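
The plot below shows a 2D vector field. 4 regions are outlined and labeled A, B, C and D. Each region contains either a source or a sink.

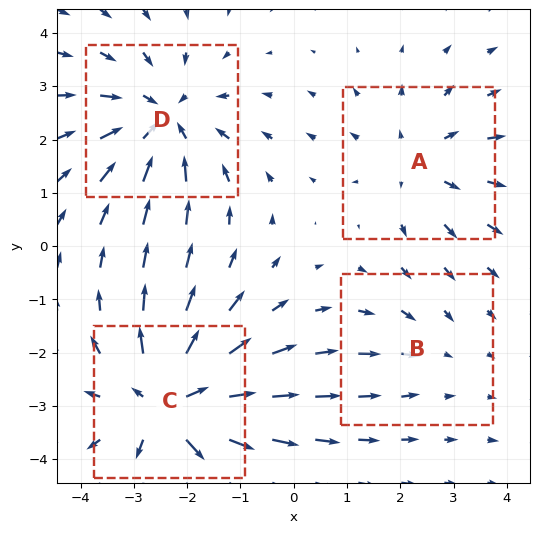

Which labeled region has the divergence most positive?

C

Divergence at each region's feature centre — A: about +3, B: about -2, C: about +6, D: about -5. Region C is most positive.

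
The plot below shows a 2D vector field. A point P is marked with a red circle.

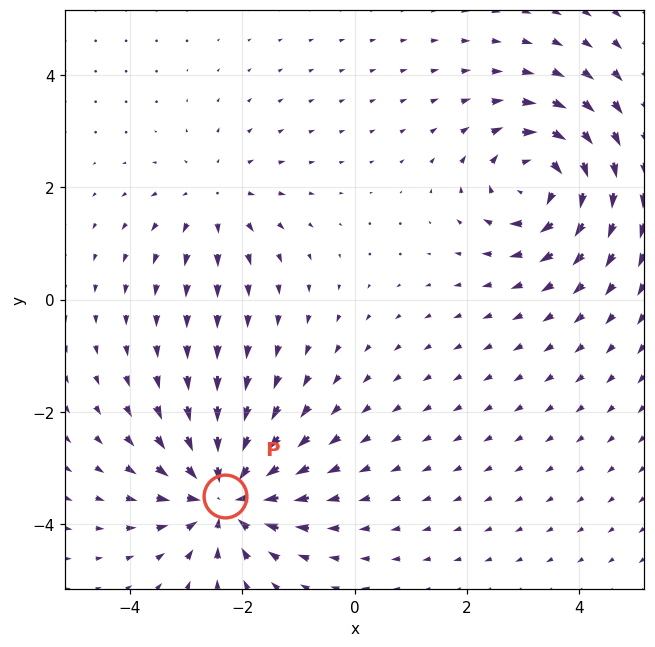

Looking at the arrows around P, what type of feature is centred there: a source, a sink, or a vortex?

At P (-2.3, -3.5) the arrows converge inward. Divergence about -6, curl ≈0 — negative divergence with near-zero curl is a sink.

sink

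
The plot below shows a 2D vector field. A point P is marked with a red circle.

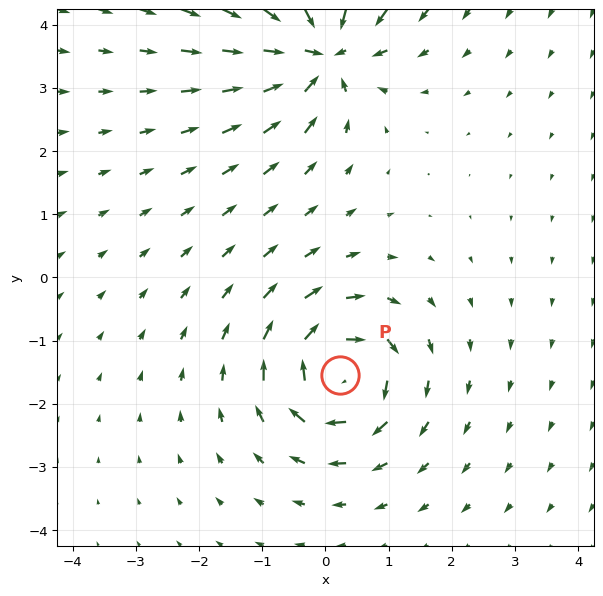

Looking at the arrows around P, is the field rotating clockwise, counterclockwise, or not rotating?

clockwise

Near P at (0.2, -1.5) the arrows circulate clockwise. The curl (z-component) there is about -6; negative curl means clockwise rotation.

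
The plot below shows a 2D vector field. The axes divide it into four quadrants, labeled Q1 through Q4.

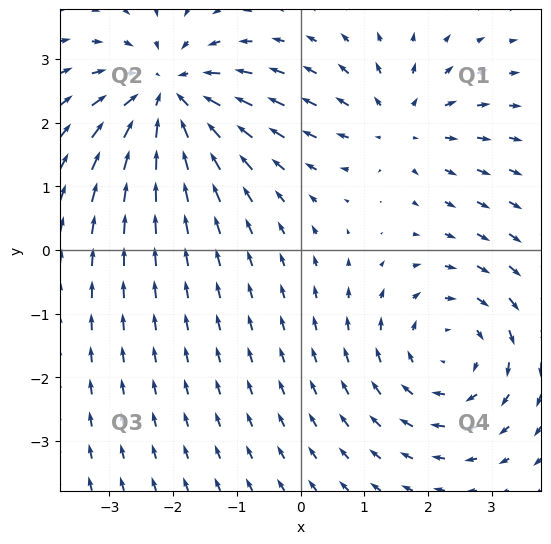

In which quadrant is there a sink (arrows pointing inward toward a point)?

Q2

The sink sits at approximately (-2.1, 2.4), which lies in quadrant Q2. The divergence there is about -5, negative as expected for a sink.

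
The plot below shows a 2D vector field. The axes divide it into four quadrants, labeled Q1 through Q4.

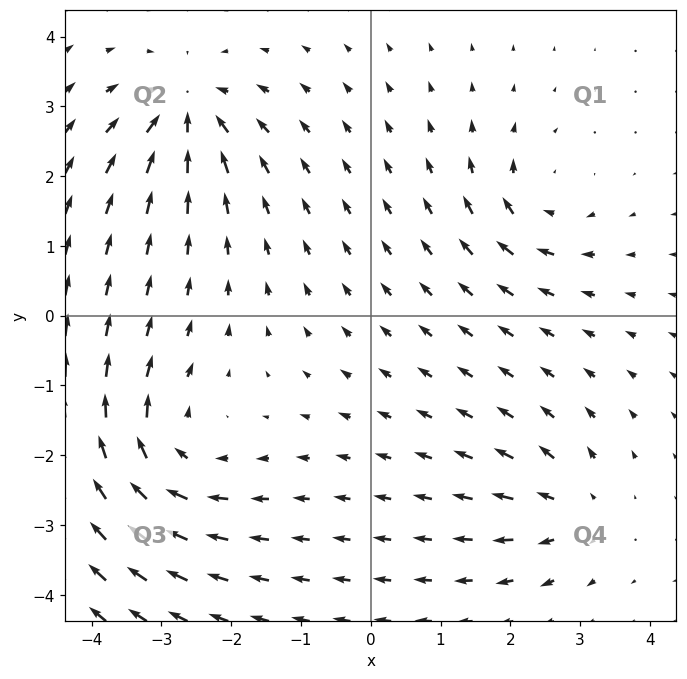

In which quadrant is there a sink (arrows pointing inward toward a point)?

The sink sits at approximately (-2.6, 2.9), which lies in quadrant Q2. The divergence there is about -6, negative as expected for a sink.

Q2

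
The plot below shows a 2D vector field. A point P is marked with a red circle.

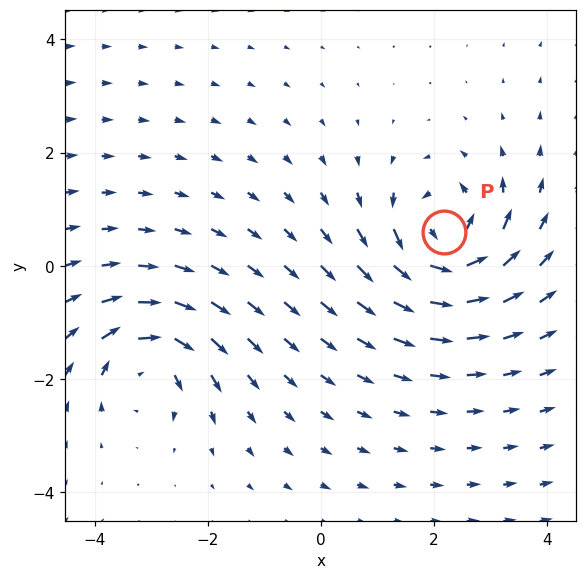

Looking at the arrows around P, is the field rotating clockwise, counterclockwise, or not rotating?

counterclockwise

Near P at (2.2, 0.6) the arrows circulate counterclockwise. The curl (z-component) there is about +7; positive curl means counterclockwise rotation.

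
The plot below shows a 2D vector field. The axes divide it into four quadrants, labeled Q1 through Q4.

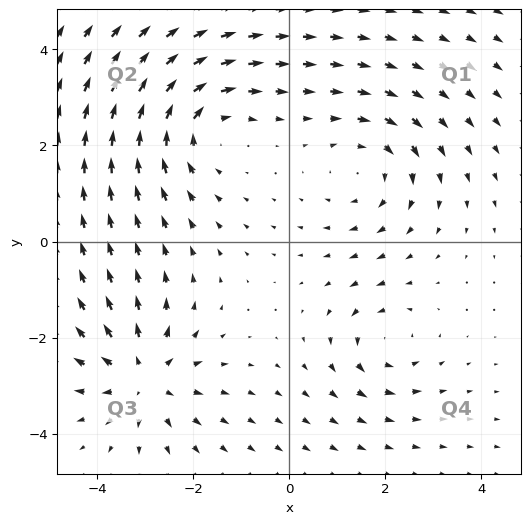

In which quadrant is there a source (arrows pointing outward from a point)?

Q3

The source sits at approximately (-3.0, -2.8), which lies in quadrant Q3. The divergence there is about +4, positive as expected for a source.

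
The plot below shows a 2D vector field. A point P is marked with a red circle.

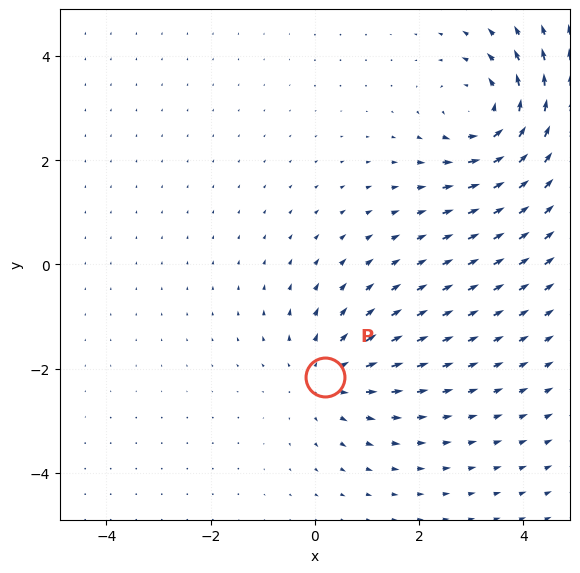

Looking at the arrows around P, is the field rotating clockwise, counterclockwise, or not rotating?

Near P at (0.2, -2.2) the arrows show no circulation. The curl there is ≈0.

not rotating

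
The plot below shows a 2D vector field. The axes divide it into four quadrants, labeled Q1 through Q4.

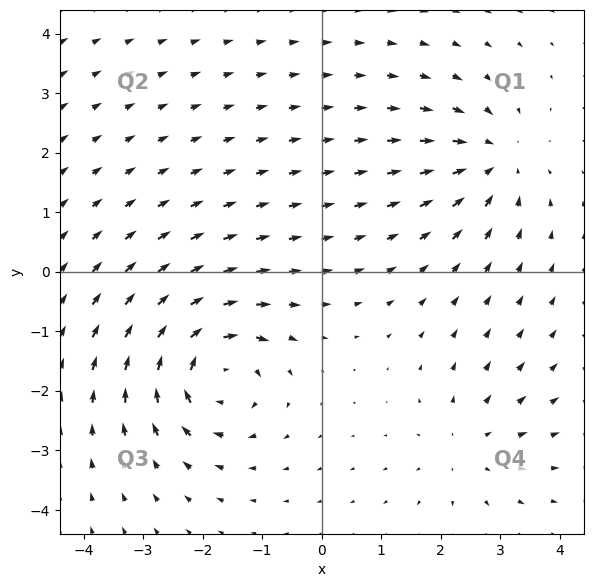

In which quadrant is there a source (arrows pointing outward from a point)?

Q4

The source sits at approximately (2.5, -2.9), which lies in quadrant Q4. The divergence there is about +3, positive as expected for a source.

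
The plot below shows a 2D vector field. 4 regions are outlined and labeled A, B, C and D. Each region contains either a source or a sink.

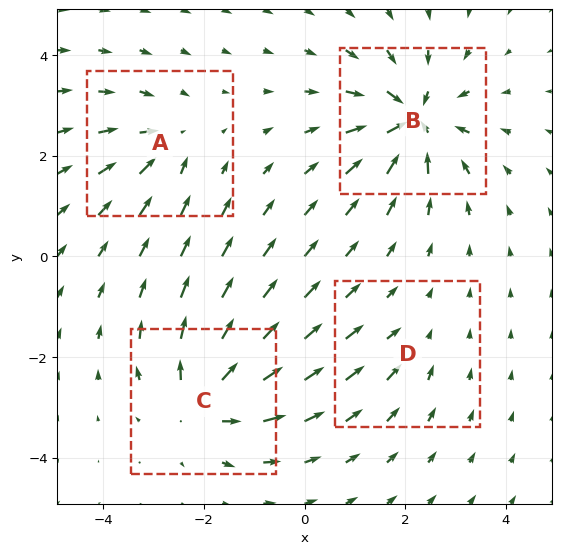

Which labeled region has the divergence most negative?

Divergence at each region's feature centre — A: about -4, B: about -8, C: about +6, D: about -2. Region B is most negative.

B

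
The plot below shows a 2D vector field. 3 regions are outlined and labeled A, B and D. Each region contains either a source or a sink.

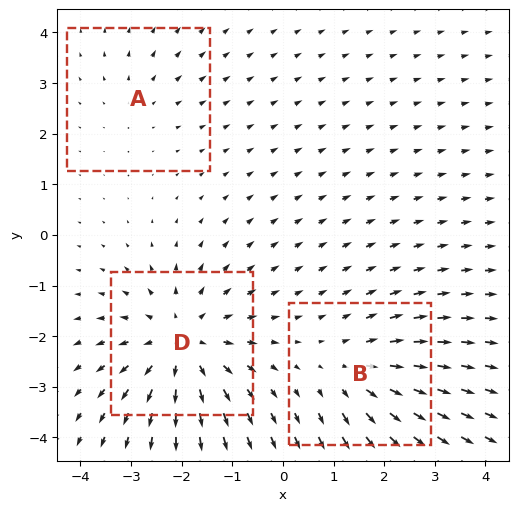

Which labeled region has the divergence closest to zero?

Divergence at each region's feature centre — A: about +2, B: about +3, D: about +5. Region A is closest to zero.

A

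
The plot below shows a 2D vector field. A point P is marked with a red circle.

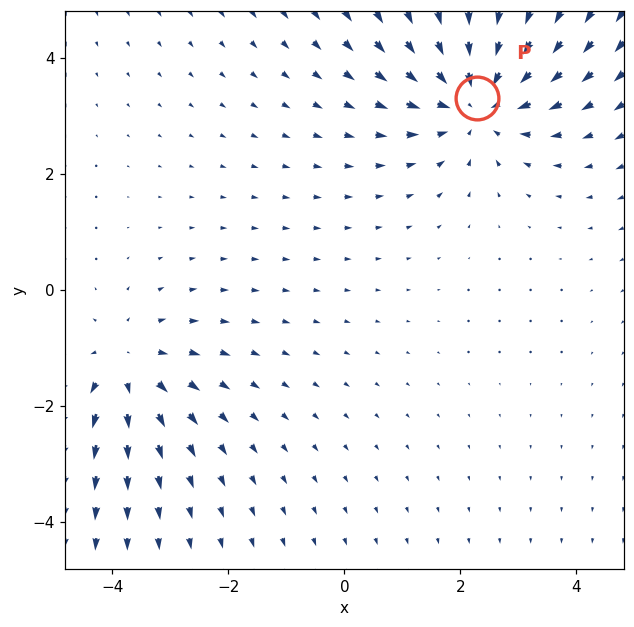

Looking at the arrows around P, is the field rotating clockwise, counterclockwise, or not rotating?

not rotating

Near P at (2.3, 3.3) the arrows show no circulation. The curl there is ≈0.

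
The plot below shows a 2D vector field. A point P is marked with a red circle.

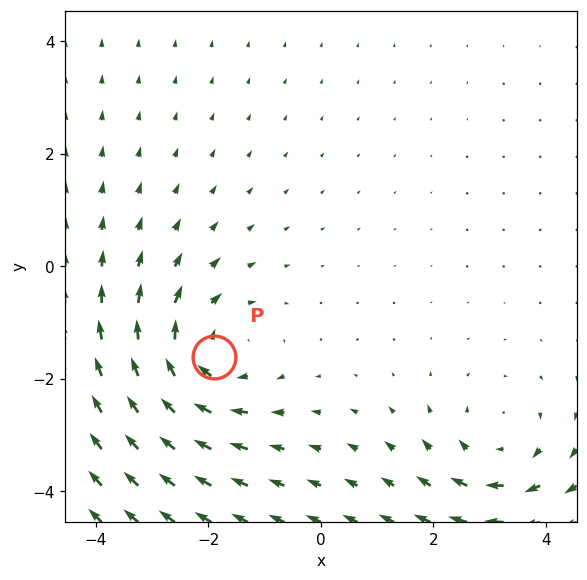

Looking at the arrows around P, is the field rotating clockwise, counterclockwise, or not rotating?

clockwise

Near P at (-1.9, -1.6) the arrows circulate clockwise. The curl (z-component) there is about -4; negative curl means clockwise rotation.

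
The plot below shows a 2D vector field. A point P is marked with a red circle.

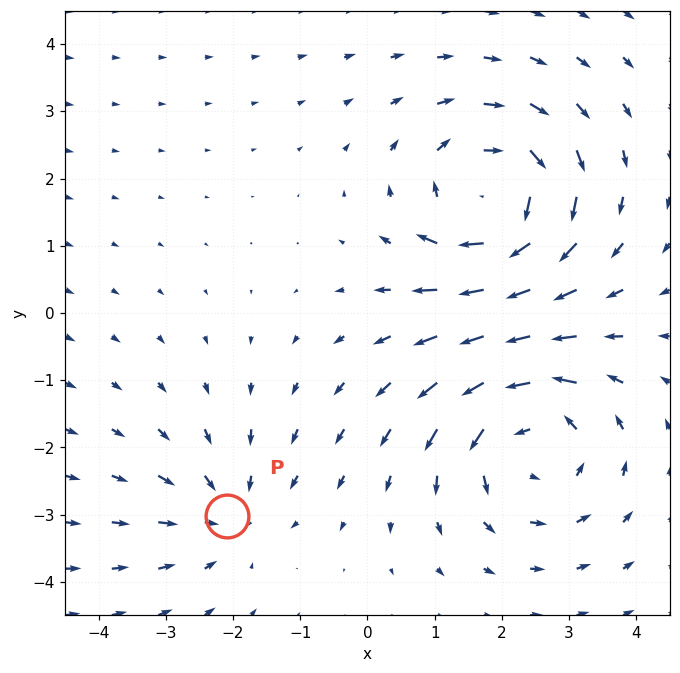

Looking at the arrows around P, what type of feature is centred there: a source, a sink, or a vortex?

sink

At P (-2.1, -3.0) the arrows converge inward. Divergence about -3, curl ≈0 — negative divergence with near-zero curl is a sink.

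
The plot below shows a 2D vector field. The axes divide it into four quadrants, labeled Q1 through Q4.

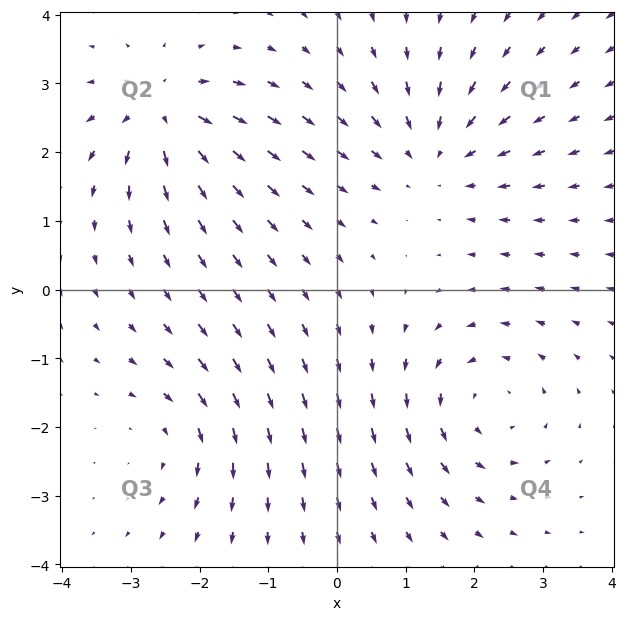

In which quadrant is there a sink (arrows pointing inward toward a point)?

Q1

The sink sits at approximately (1.4, 2.0), which lies in quadrant Q1. The divergence there is about -4, negative as expected for a sink.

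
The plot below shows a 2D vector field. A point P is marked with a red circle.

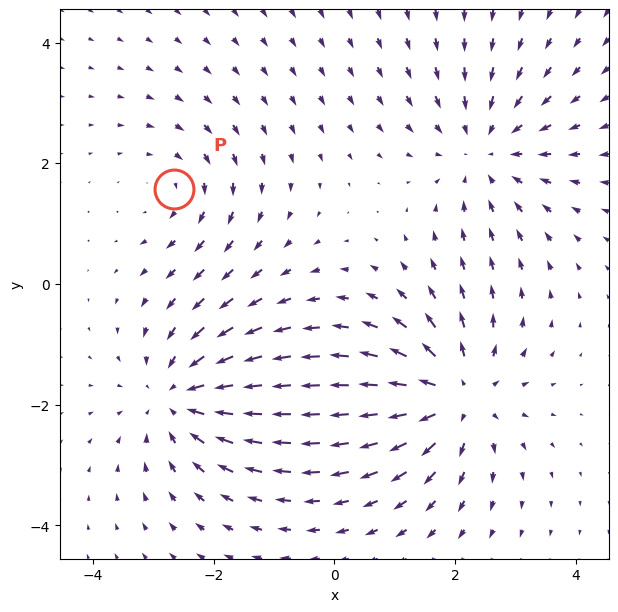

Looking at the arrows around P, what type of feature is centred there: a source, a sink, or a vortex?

vortex

At P (-2.6, 1.6) the arrows circulate clockwise. Divergence ≈0, curl about -2 — near-zero divergence with nonzero curl is a vortex.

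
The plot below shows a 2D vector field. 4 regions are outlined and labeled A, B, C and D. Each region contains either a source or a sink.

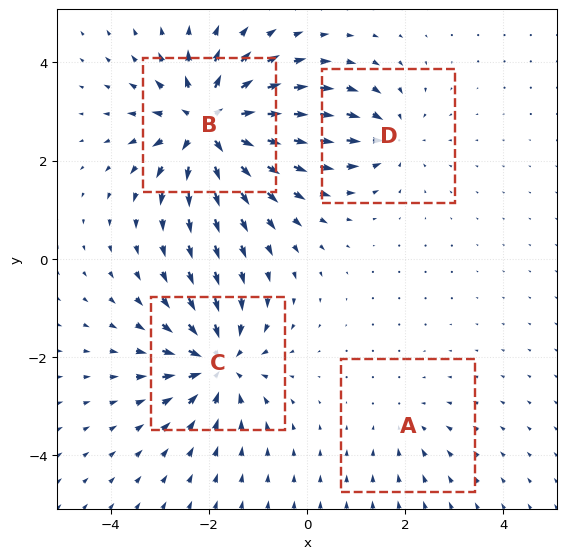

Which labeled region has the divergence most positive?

Divergence at each region's feature centre — A: about -2, B: about +9, C: about -6, D: about -4. Region B is most positive.

B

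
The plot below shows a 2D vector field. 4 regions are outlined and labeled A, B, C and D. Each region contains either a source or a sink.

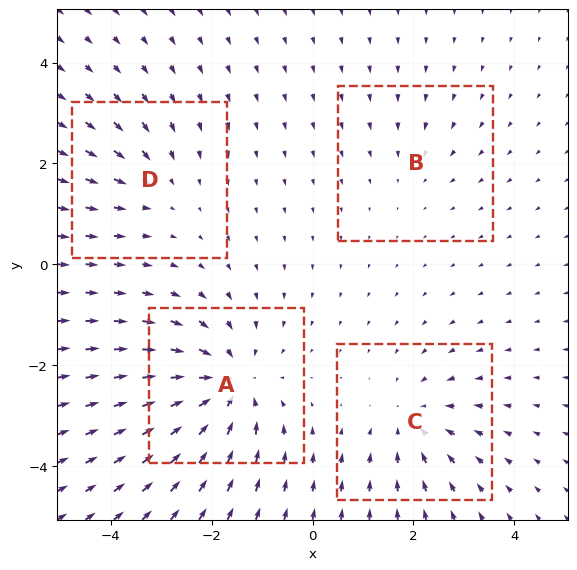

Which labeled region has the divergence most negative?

A

Divergence at each region's feature centre — A: about -7, B: about -2, C: about -4, D: about -3. Region A is most negative.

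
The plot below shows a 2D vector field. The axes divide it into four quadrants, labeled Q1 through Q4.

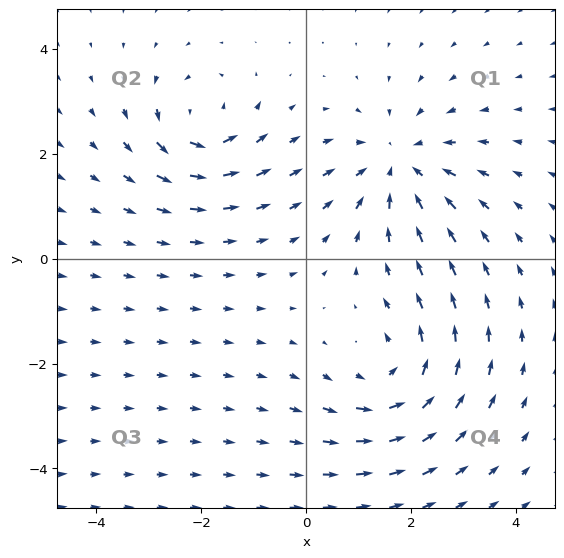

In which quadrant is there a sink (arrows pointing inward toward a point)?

The sink sits at approximately (1.8, 1.8), which lies in quadrant Q1. The divergence there is about -4, negative as expected for a sink.

Q1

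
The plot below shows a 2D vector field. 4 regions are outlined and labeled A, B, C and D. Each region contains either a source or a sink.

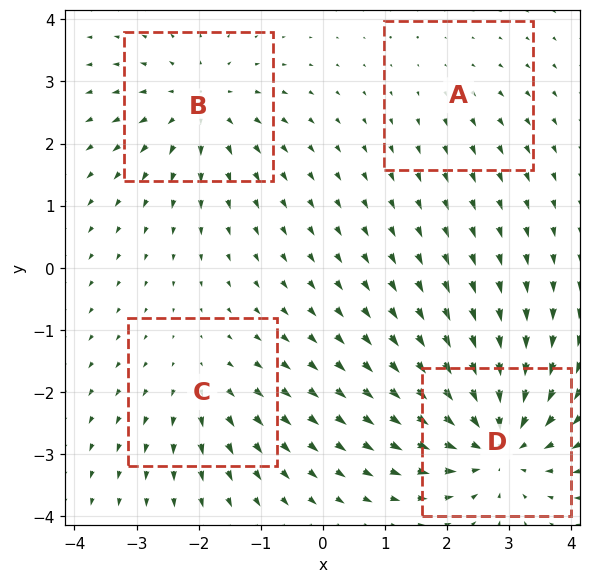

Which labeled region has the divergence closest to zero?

Divergence at each region's feature centre — A: about +2, B: about +5, C: about +3, D: about -8. Region A is closest to zero.

A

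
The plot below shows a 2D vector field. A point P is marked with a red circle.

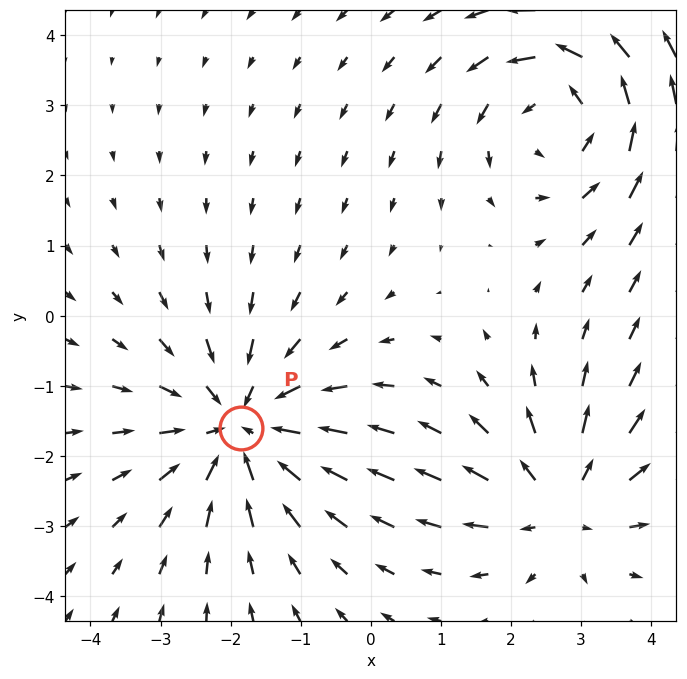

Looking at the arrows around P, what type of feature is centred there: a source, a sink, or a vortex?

At P (-1.9, -1.6) the arrows converge inward. Divergence about -4, curl ≈0 — negative divergence with near-zero curl is a sink.

sink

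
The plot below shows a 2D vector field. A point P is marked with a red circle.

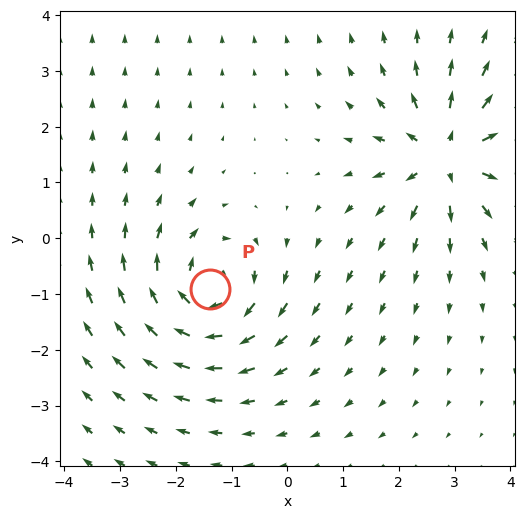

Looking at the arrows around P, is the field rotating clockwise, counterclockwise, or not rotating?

Near P at (-1.4, -0.9) the arrows circulate clockwise. The curl (z-component) there is about -5; negative curl means clockwise rotation.

clockwise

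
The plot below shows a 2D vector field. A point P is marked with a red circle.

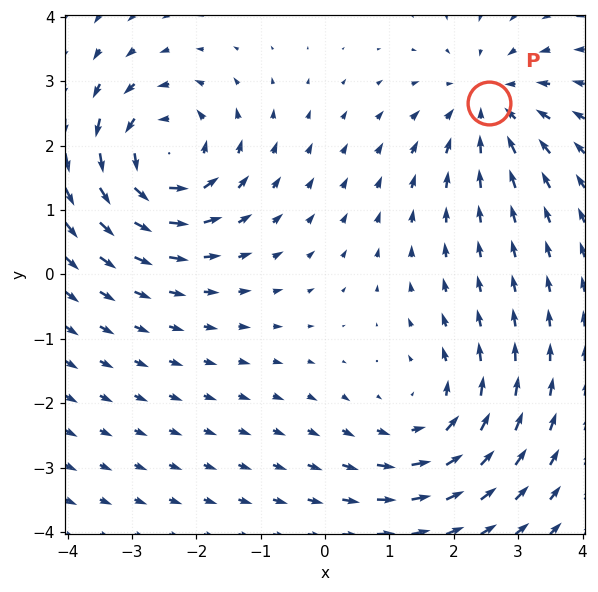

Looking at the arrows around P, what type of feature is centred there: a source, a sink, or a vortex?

At P (2.5, 2.7) the arrows converge inward. Divergence about -3, curl ≈0 — negative divergence with near-zero curl is a sink.

sink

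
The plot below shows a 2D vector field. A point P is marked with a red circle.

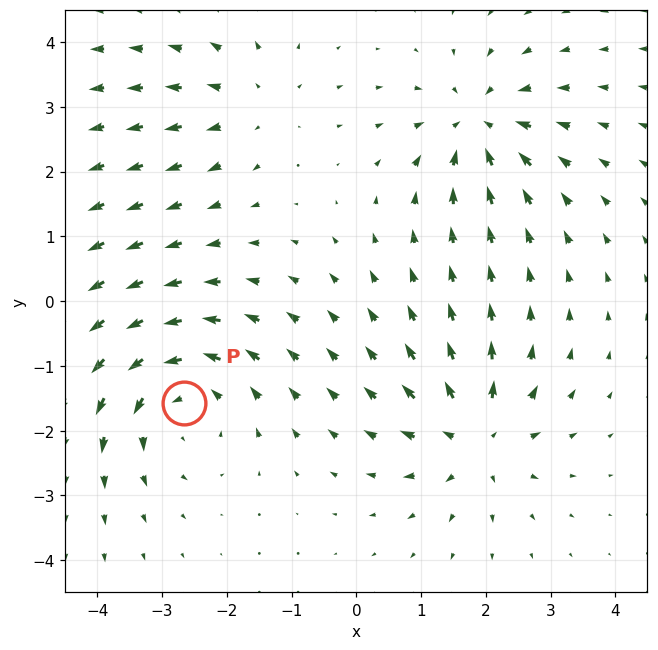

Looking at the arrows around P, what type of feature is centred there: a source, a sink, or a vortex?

At P (-2.7, -1.6) the arrows circulate counterclockwise. Divergence ≈0, curl about +4 — near-zero divergence with nonzero curl is a vortex.

vortex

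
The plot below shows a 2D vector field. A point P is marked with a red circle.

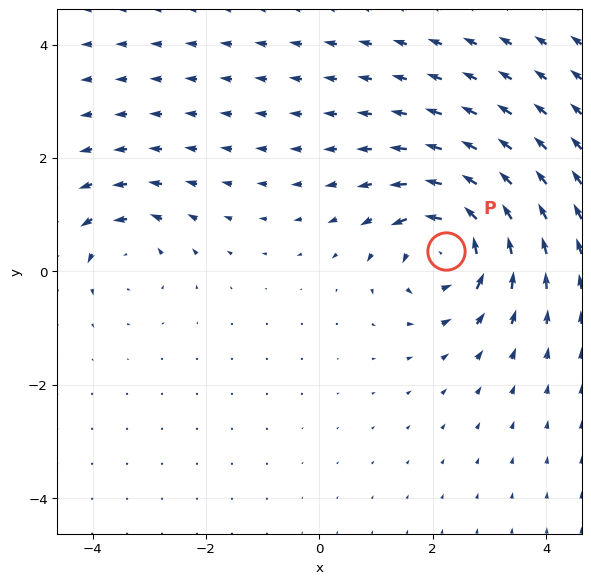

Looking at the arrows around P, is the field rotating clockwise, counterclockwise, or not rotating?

counterclockwise

Near P at (2.2, 0.4) the arrows circulate counterclockwise. The curl (z-component) there is about +6; positive curl means counterclockwise rotation.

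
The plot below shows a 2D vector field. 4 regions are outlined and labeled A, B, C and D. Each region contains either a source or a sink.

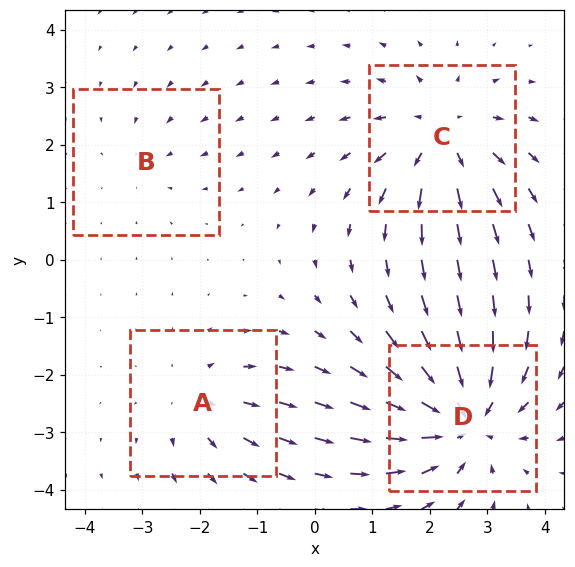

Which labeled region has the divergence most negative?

D

Divergence at each region's feature centre — A: about +3, B: about -2, C: about +5, D: about -6. Region D is most negative.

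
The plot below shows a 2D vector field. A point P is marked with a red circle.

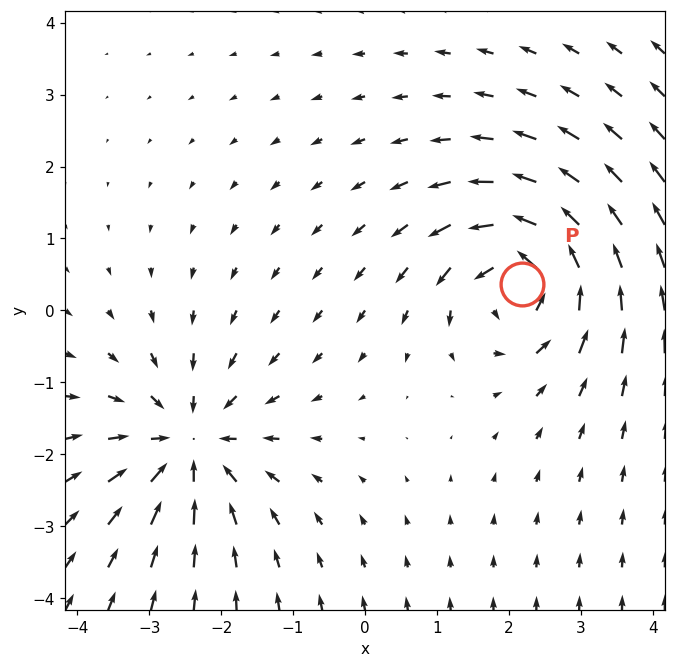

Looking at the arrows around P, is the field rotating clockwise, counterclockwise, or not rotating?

Near P at (2.2, 0.4) the arrows circulate counterclockwise. The curl (z-component) there is about +6; positive curl means counterclockwise rotation.

counterclockwise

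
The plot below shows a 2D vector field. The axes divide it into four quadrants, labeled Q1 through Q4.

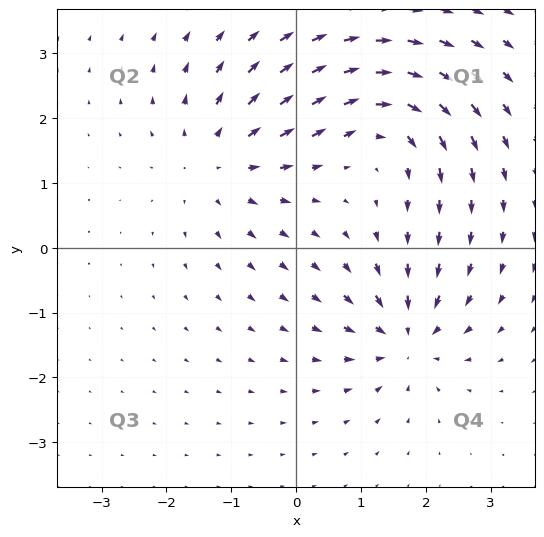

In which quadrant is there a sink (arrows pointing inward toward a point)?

The sink sits at approximately (1.7, -1.4), which lies in quadrant Q4. The divergence there is about -4, negative as expected for a sink.

Q4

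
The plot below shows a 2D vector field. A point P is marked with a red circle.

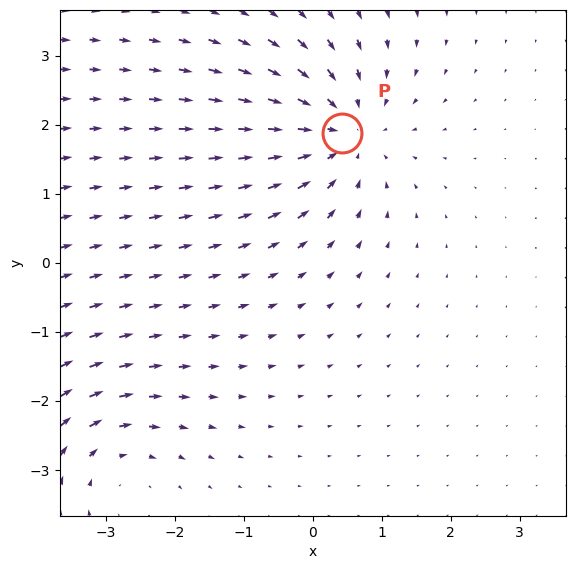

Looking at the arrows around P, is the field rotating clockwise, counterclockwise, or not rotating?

Near P at (0.4, 1.9) the arrows show no circulation. The curl there is ≈0.

not rotating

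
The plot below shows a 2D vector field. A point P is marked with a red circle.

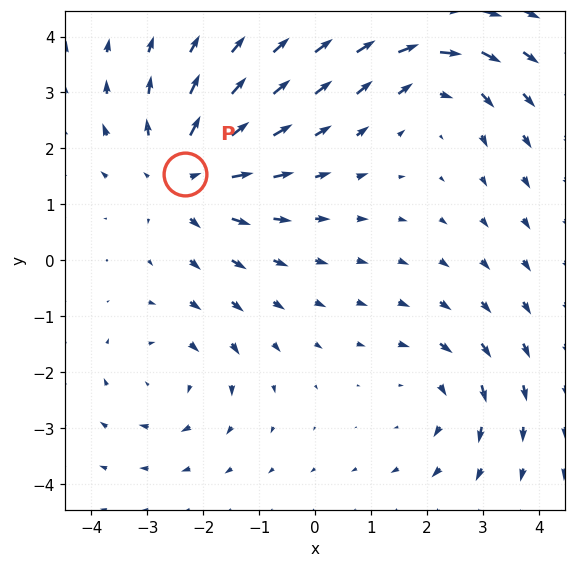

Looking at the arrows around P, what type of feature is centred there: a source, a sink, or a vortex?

source

At P (-2.3, 1.5) the arrows spread outward. Divergence about +4, curl ≈0 — positive divergence with near-zero curl is a source.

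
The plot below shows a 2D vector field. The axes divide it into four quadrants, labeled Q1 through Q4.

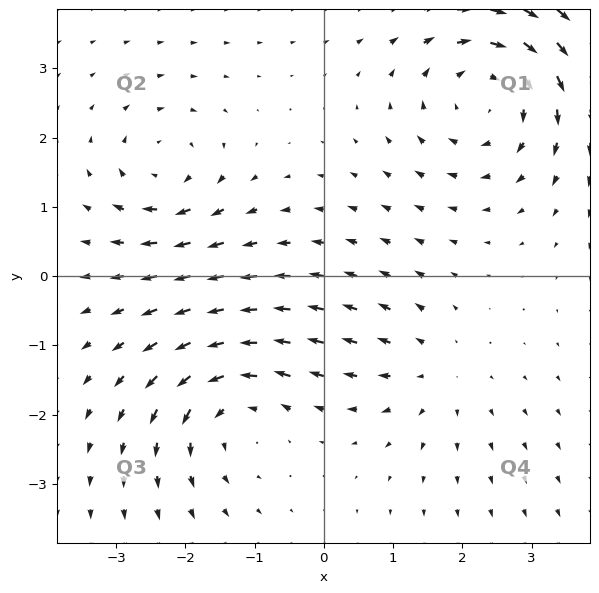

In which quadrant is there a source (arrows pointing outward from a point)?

Q4

The source sits at approximately (1.6, -1.4), which lies in quadrant Q4. The divergence there is about +3, positive as expected for a source.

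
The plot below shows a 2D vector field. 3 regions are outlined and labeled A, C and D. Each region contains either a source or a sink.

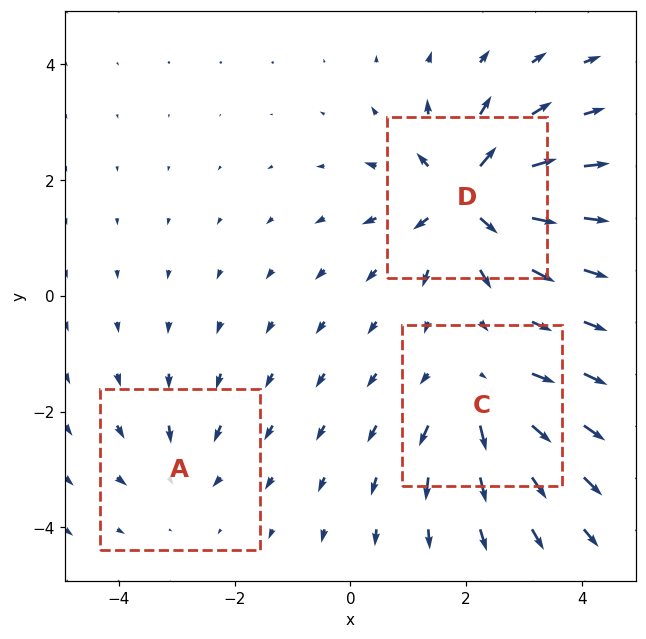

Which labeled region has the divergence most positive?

D

Divergence at each region's feature centre — A: about -2, C: about +4, D: about +7. Region D is most positive.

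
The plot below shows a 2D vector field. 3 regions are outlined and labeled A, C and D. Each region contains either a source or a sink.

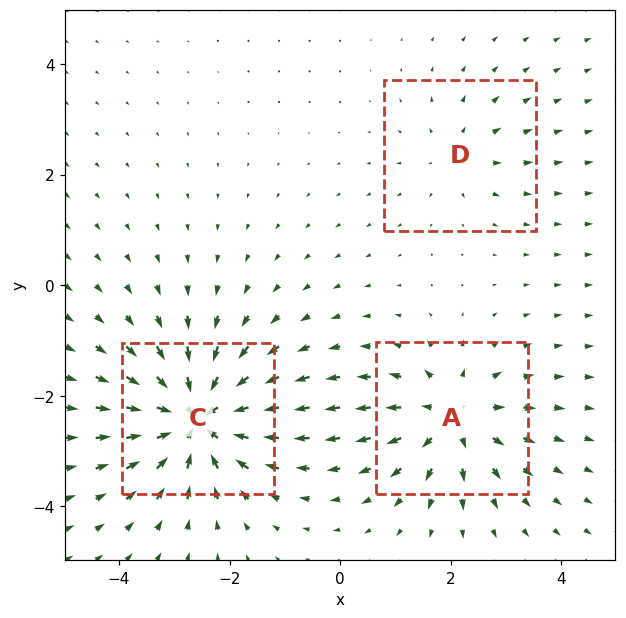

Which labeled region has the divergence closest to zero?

D

Divergence at each region's feature centre — A: about +4, C: about -6, D: about +2. Region D is closest to zero.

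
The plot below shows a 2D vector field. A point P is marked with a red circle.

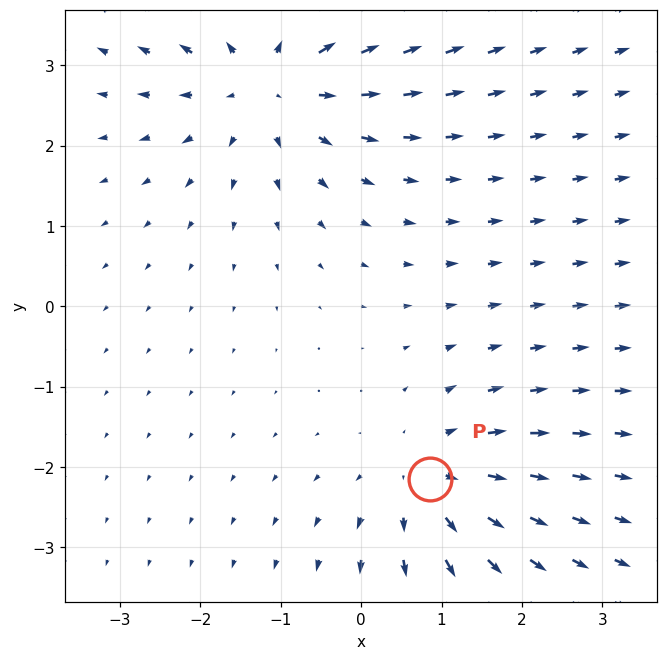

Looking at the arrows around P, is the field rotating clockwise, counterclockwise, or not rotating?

not rotating

Near P at (0.9, -2.2) the arrows show no circulation. The curl there is ≈0.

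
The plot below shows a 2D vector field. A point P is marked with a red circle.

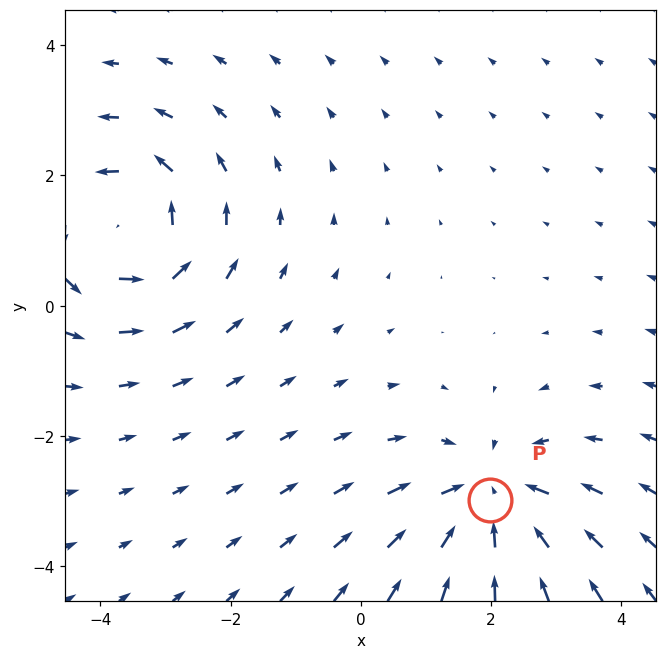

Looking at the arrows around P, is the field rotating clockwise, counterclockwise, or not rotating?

Near P at (2.0, -3.0) the arrows show no circulation. The curl there is ≈0.

not rotating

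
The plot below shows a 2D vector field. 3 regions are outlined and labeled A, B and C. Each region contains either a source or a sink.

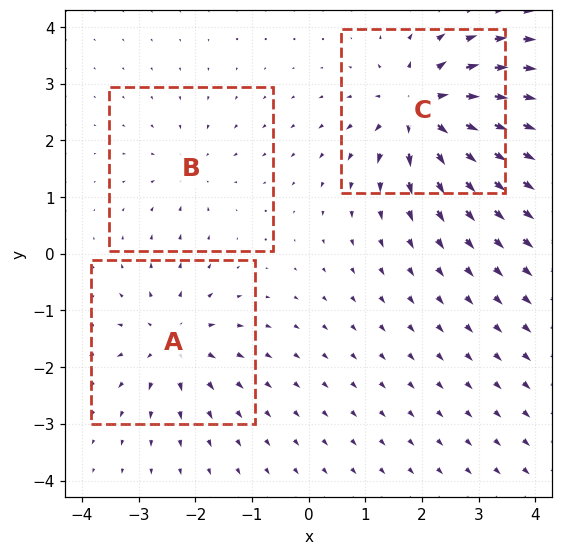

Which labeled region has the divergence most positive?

Divergence at each region's feature centre — A: about +4, B: about -2, C: about +6. Region C is most positive.

C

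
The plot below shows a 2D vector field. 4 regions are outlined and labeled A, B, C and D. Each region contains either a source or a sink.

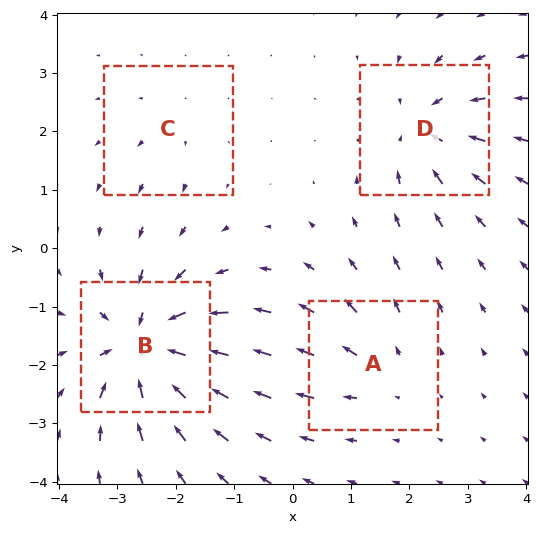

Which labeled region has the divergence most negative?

Divergence at each region's feature centre — A: about +3, B: about -8, C: about +2, D: about -5. Region B is most negative.

B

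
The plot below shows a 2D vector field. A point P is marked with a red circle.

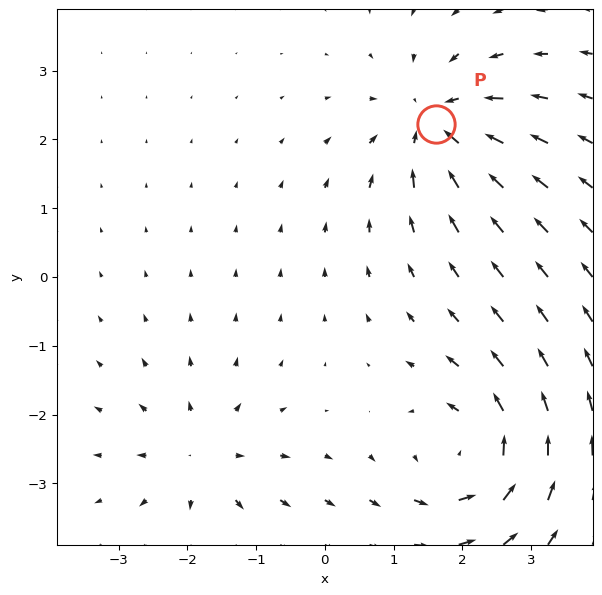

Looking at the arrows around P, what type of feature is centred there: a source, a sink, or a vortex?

At P (1.6, 2.2) the arrows converge inward. Divergence about -5, curl ≈0 — negative divergence with near-zero curl is a sink.

sink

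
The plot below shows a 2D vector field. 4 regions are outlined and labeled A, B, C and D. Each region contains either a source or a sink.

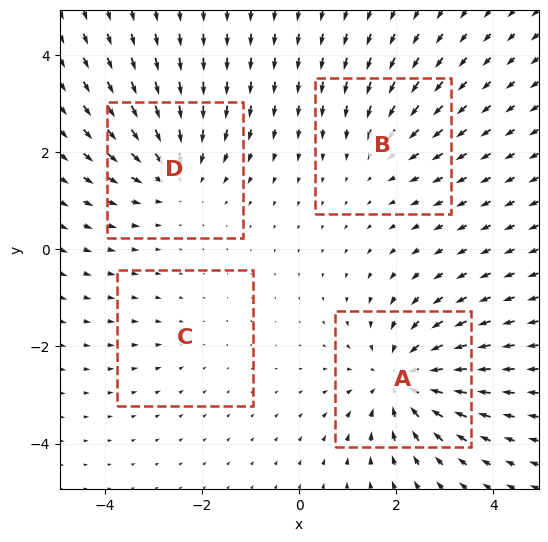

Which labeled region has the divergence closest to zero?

Divergence at each region's feature centre — A: about -6, B: about -3, C: about -2, D: about -5. Region C is closest to zero.

C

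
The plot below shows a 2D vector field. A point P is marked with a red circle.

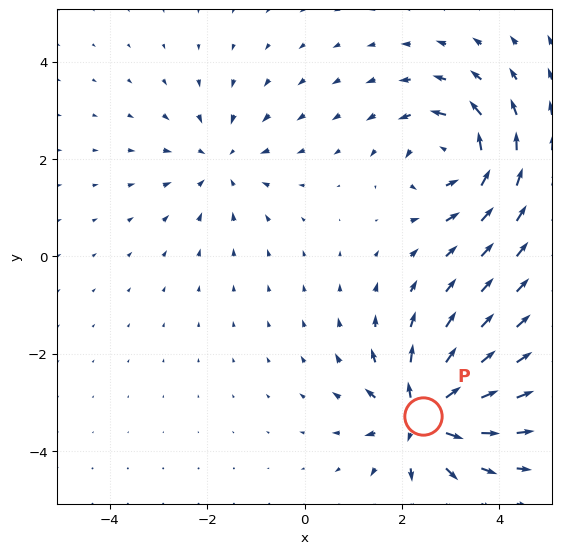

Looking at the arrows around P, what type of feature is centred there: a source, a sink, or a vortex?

At P (2.4, -3.3) the arrows spread outward. Divergence about +7, curl ≈0 — positive divergence with near-zero curl is a source.

source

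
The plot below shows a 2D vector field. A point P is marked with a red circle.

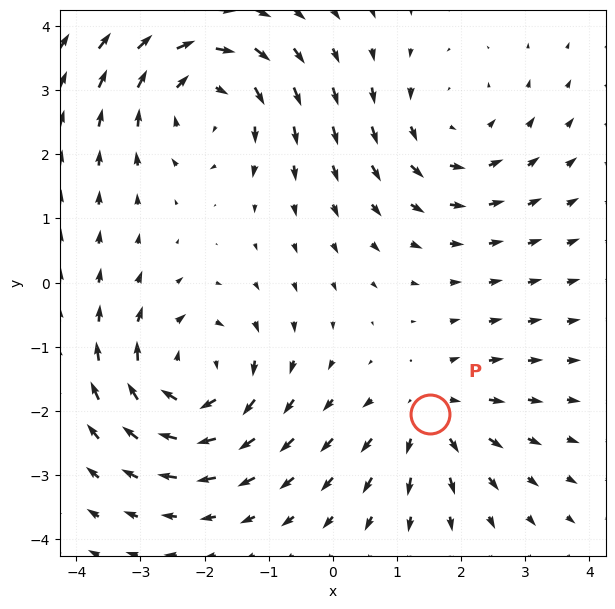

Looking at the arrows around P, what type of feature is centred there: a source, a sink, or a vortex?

source

At P (1.5, -2.1) the arrows spread outward. Divergence about +3, curl ≈0 — positive divergence with near-zero curl is a source.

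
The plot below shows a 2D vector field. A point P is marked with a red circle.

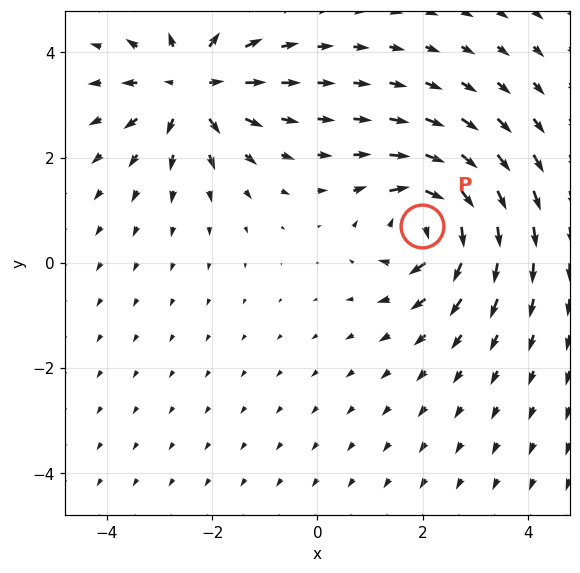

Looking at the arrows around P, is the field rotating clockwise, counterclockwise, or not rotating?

clockwise

Near P at (2.0, 0.7) the arrows circulate clockwise. The curl (z-component) there is about -7; negative curl means clockwise rotation.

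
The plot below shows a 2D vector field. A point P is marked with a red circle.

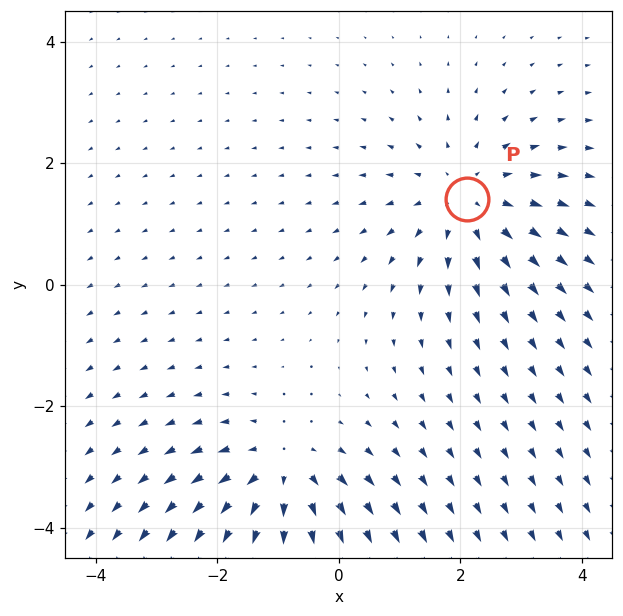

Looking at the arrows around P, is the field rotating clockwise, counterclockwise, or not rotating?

not rotating

Near P at (2.1, 1.4) the arrows show no circulation. The curl there is ≈0.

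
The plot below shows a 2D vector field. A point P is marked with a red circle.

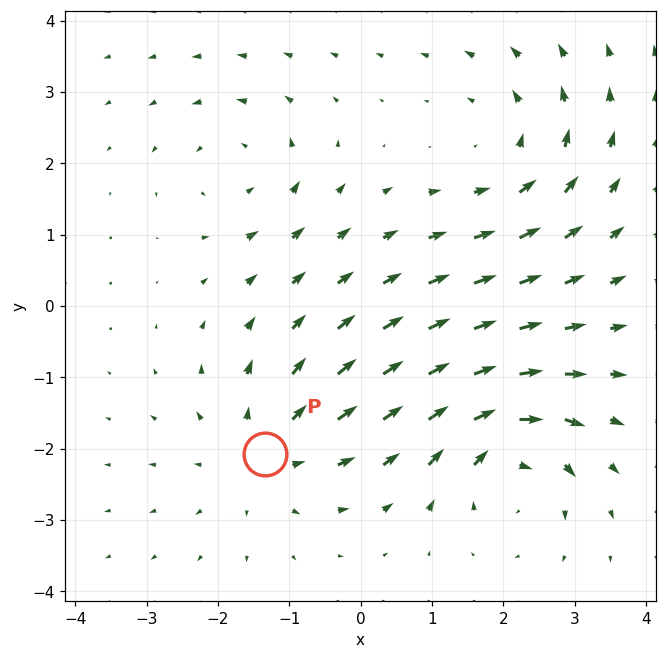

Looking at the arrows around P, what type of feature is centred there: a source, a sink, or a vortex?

source

At P (-1.3, -2.1) the arrows spread outward. Divergence about +4, curl ≈0 — positive divergence with near-zero curl is a source.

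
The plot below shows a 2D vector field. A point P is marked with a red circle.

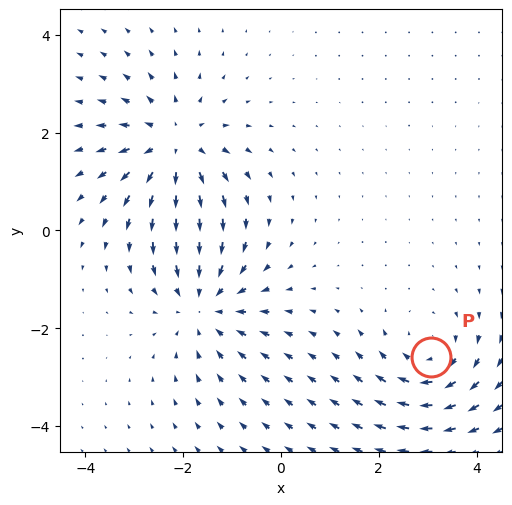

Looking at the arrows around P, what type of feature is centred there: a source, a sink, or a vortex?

vortex

At P (3.1, -2.6) the arrows circulate clockwise. Divergence ≈0, curl about -3 — near-zero divergence with nonzero curl is a vortex.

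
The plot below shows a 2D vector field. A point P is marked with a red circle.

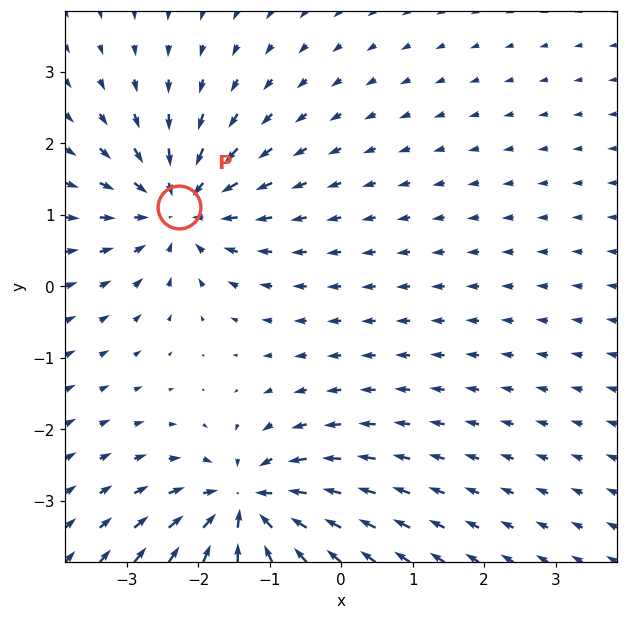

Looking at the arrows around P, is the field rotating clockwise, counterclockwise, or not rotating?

Near P at (-2.3, 1.1) the arrows show no circulation. The curl there is ≈0.

not rotating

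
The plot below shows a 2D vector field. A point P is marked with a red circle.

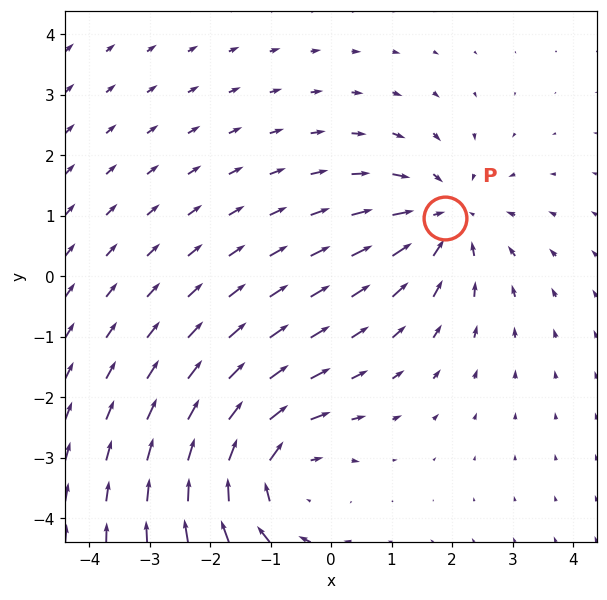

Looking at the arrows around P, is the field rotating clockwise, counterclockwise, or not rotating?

Near P at (1.9, 1.0) the arrows show no circulation. The curl there is ≈0.

not rotating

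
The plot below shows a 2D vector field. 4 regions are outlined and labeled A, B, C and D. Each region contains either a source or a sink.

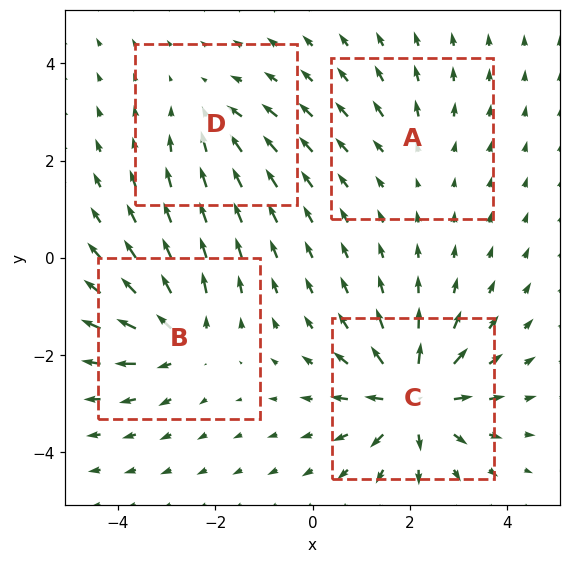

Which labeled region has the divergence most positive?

Divergence at each region's feature centre — A: about +2, B: about +6, C: about +9, D: about -4. Region C is most positive.

C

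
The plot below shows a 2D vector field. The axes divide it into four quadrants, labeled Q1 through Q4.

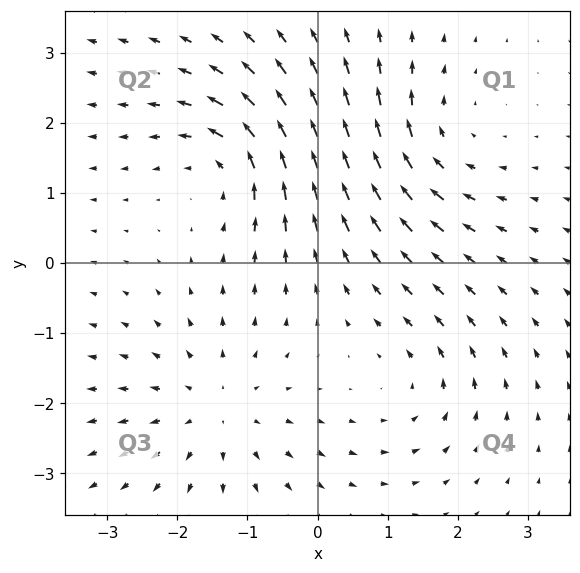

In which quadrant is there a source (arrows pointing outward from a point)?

The source sits at approximately (-1.5, -2.1), which lies in quadrant Q3. The divergence there is about +4, positive as expected for a source.

Q3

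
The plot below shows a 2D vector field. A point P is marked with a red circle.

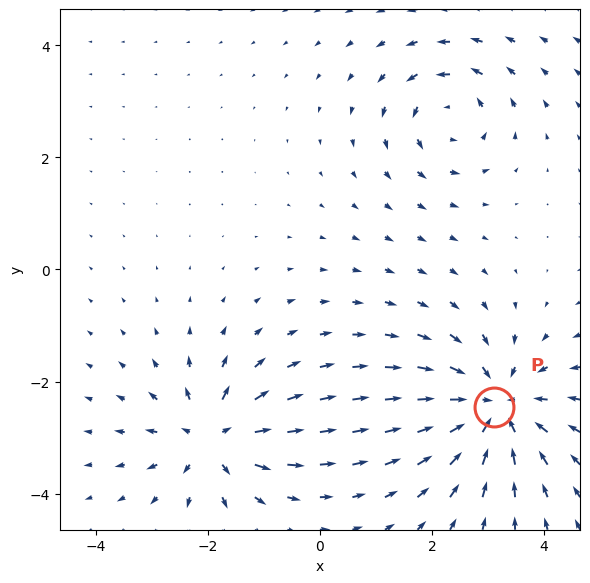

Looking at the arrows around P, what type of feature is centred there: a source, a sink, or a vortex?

At P (3.1, -2.5) the arrows converge inward. Divergence about -5, curl ≈0 — negative divergence with near-zero curl is a sink.

sink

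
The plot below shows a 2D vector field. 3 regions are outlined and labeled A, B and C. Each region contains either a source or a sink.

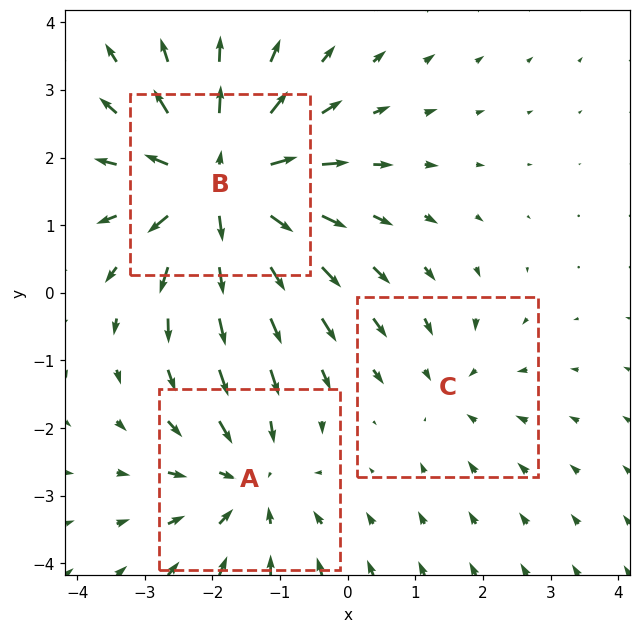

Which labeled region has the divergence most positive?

B

Divergence at each region's feature centre — A: about -3, B: about +5, C: about -2. Region B is most positive.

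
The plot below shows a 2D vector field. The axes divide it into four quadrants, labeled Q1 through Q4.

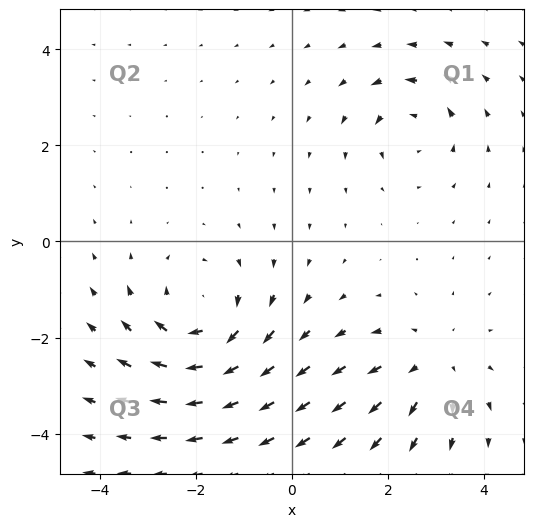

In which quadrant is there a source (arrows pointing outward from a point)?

The source sits at approximately (2.9, -2.6), which lies in quadrant Q4. The divergence there is about +3, positive as expected for a source.

Q4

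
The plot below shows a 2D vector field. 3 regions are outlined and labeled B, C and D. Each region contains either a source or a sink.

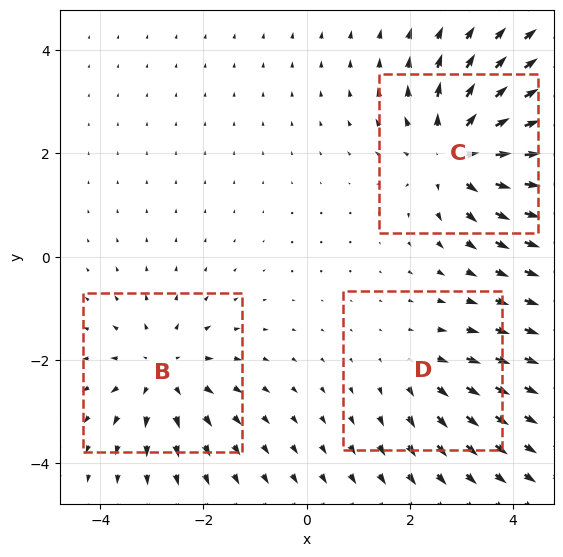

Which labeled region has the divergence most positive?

Divergence at each region's feature centre — B: about +3, C: about +5, D: about +2. Region C is most positive.

C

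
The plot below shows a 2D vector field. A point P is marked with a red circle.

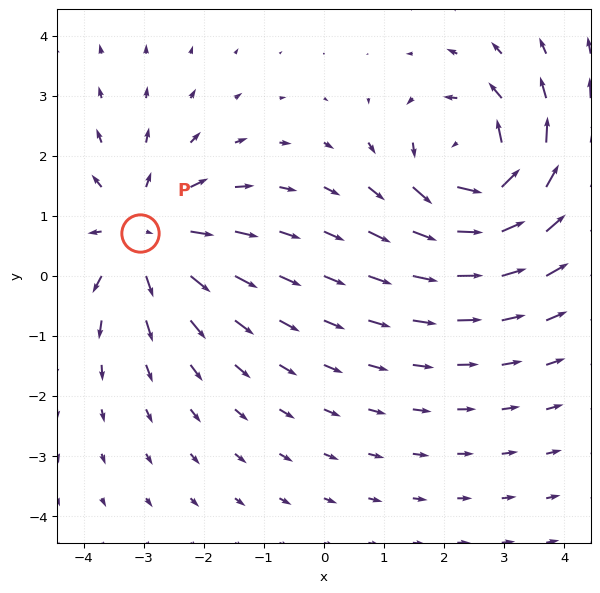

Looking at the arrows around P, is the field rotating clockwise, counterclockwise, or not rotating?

Near P at (-3.1, 0.7) the arrows show no circulation. The curl there is ≈0.

not rotating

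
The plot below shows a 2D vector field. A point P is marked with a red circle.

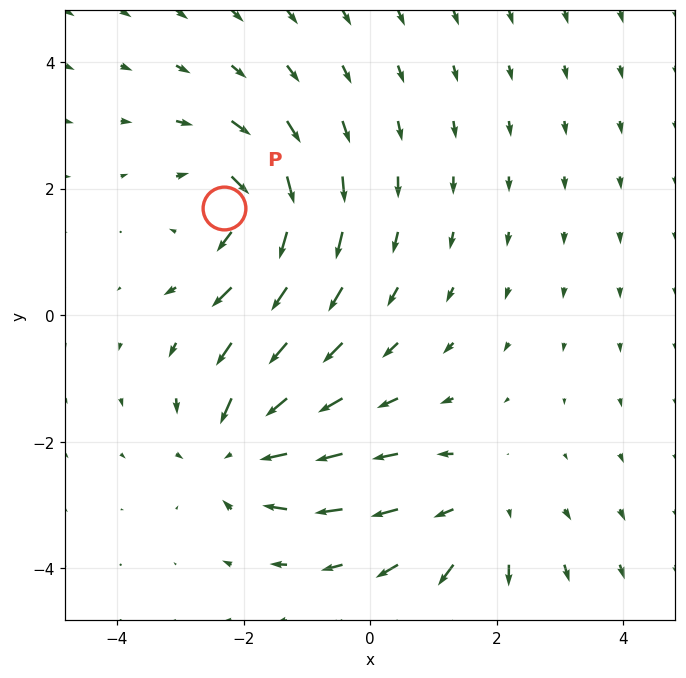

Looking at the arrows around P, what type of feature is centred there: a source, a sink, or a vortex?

vortex

At P (-2.3, 1.7) the arrows circulate clockwise. Divergence ≈0, curl about -5 — near-zero divergence with nonzero curl is a vortex.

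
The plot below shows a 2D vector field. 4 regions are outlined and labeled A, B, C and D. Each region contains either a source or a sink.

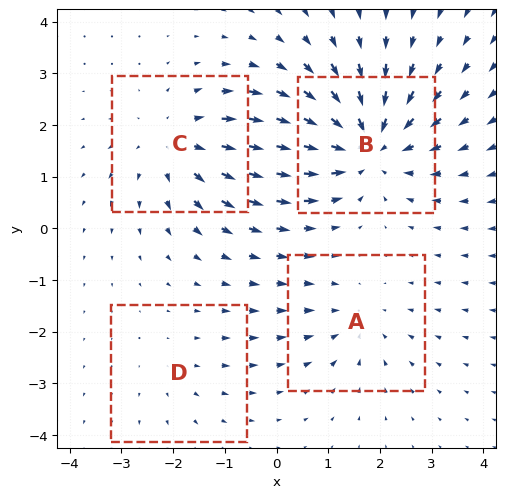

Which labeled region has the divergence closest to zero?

D

Divergence at each region's feature centre — A: about -3, B: about -6, C: about +4, D: about +2. Region D is closest to zero.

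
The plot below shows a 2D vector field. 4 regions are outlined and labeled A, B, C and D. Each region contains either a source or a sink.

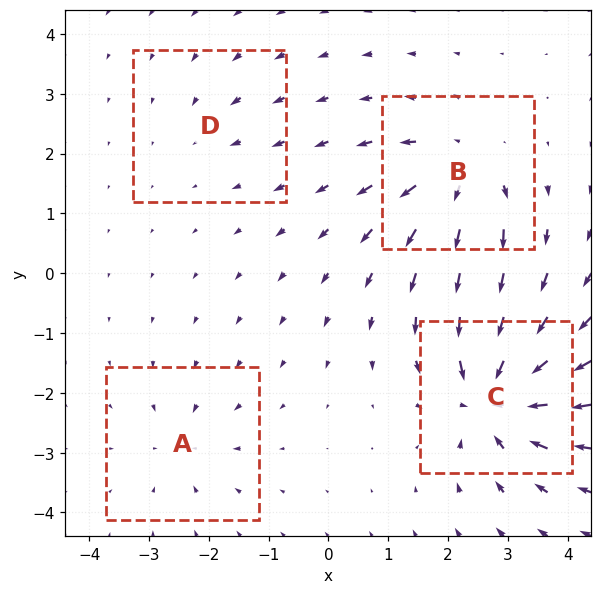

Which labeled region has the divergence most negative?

C

Divergence at each region's feature centre — A: about -4, B: about +6, C: about -9, D: about -2. Region C is most negative.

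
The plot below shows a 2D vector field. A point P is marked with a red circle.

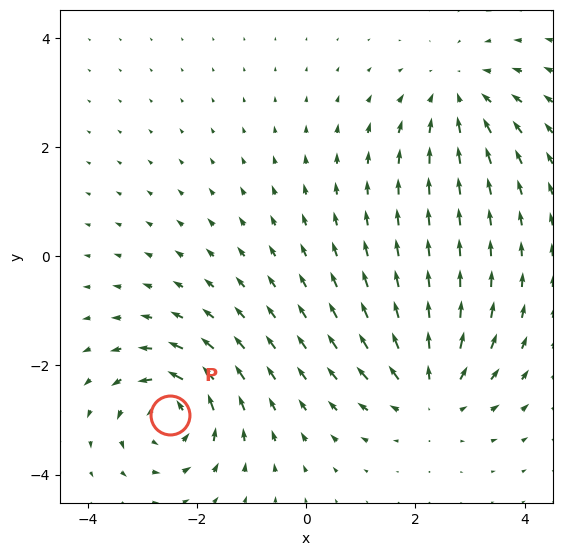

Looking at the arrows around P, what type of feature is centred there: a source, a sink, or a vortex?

vortex

At P (-2.5, -2.9) the arrows circulate counterclockwise. Divergence ≈0, curl about +6 — near-zero divergence with nonzero curl is a vortex.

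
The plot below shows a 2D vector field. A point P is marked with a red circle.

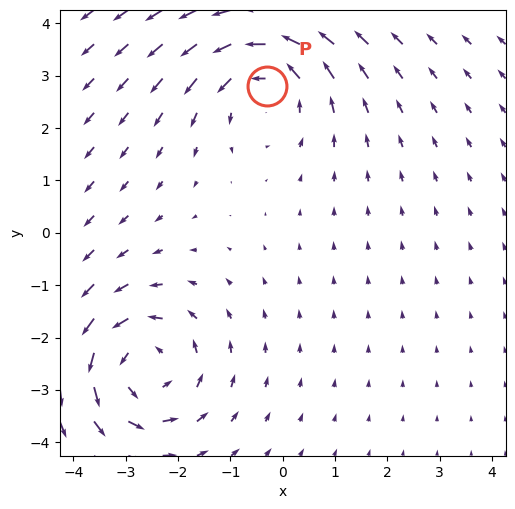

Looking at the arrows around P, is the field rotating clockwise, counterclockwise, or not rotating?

Near P at (-0.3, 2.8) the arrows circulate counterclockwise. The curl (z-component) there is about +4; positive curl means counterclockwise rotation.

counterclockwise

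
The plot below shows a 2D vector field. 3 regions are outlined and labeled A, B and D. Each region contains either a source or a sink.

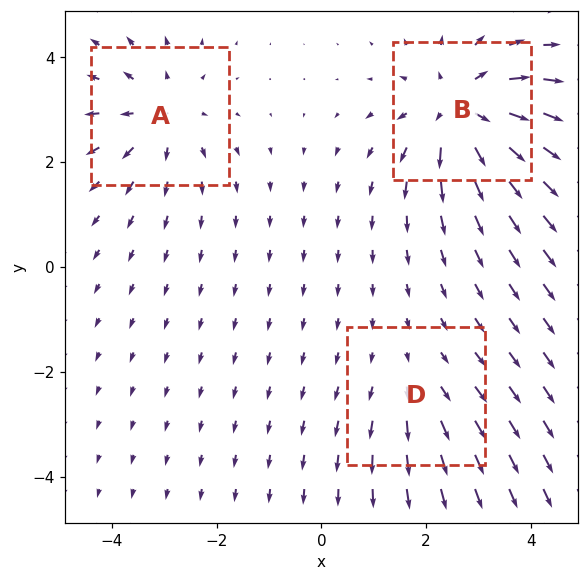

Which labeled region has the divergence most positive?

B

Divergence at each region's feature centre — A: about +3, B: about +5, D: about +2. Region B is most positive.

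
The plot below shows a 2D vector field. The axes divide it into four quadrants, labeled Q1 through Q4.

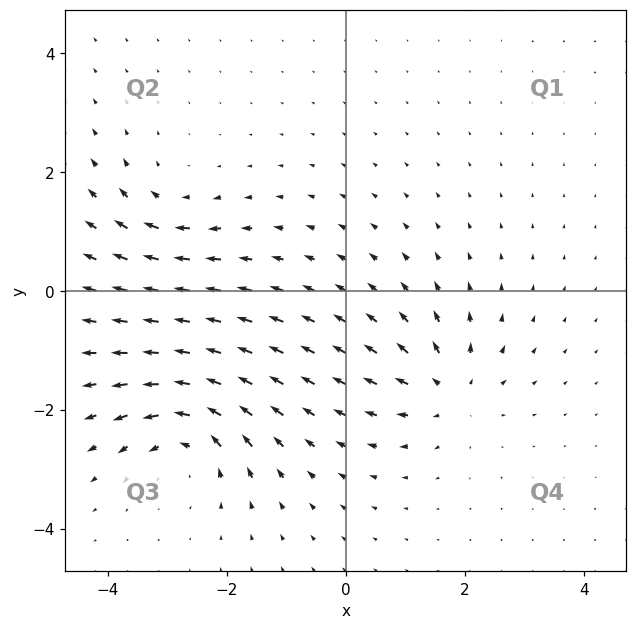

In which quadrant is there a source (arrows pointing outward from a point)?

Q4

The source sits at approximately (1.7, -1.7), which lies in quadrant Q4. The divergence there is about +4, positive as expected for a source.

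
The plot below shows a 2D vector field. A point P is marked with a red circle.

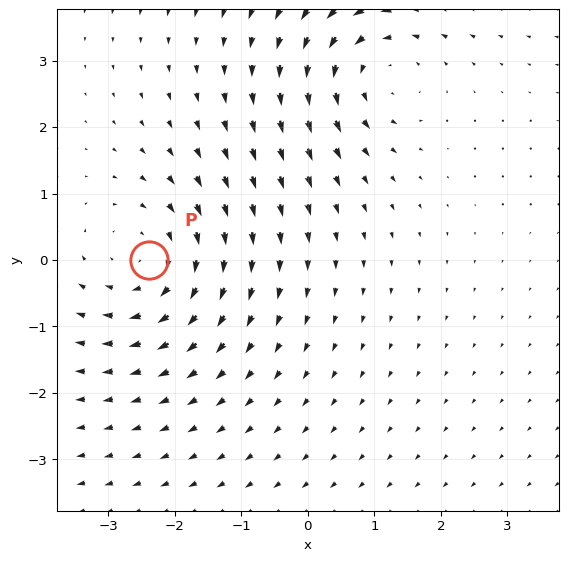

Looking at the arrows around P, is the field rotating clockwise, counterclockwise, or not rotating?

clockwise

Near P at (-2.4, -0.0) the arrows circulate clockwise. The curl (z-component) there is about -3; negative curl means clockwise rotation.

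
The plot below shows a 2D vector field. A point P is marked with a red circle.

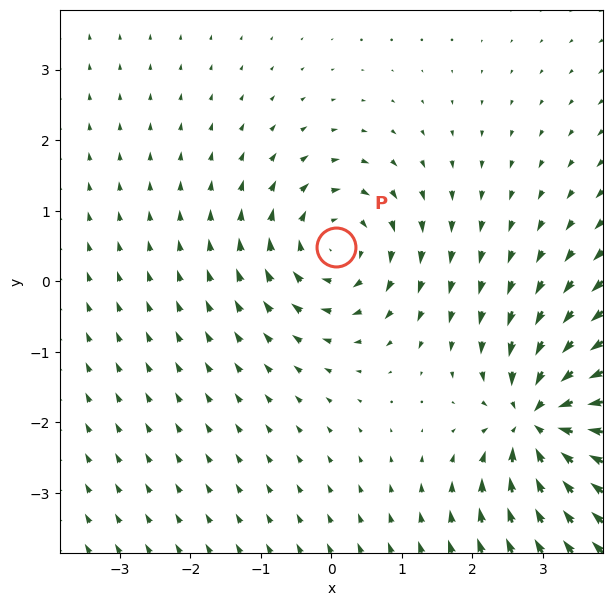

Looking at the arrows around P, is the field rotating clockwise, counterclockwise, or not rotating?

Near P at (0.1, 0.5) the arrows circulate clockwise. The curl (z-component) there is about -3; negative curl means clockwise rotation.

clockwise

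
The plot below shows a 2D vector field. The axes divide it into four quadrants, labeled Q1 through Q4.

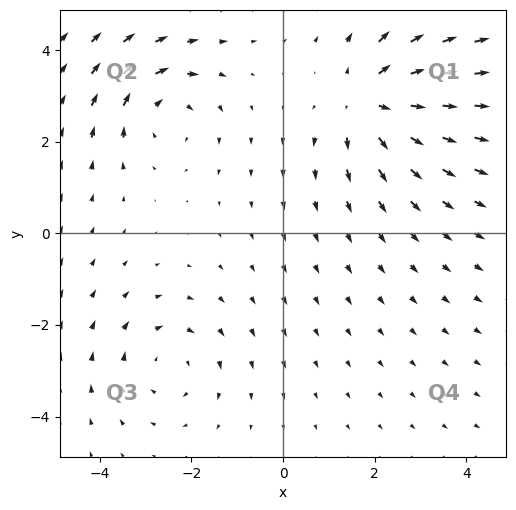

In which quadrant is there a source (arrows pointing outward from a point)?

Q1

The source sits at approximately (1.9, 2.9), which lies in quadrant Q1. The divergence there is about +4, positive as expected for a source.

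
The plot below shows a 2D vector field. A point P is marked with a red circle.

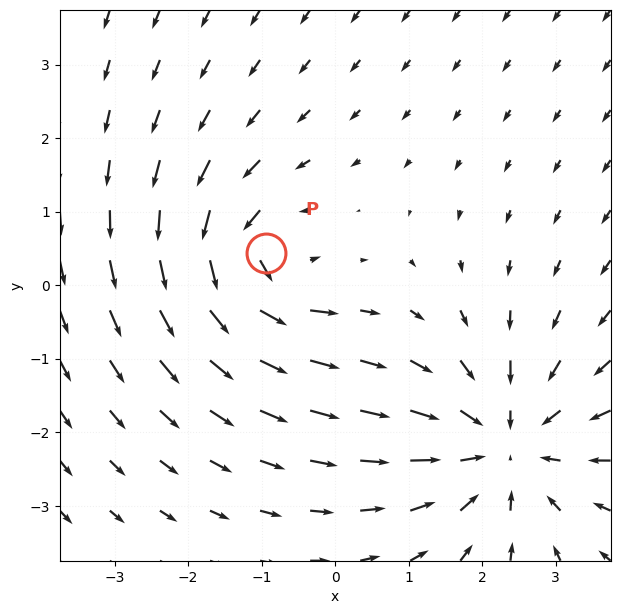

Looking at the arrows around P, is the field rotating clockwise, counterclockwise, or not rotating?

Near P at (-0.9, 0.4) the arrows circulate counterclockwise. The curl (z-component) there is about +5; positive curl means counterclockwise rotation.

counterclockwise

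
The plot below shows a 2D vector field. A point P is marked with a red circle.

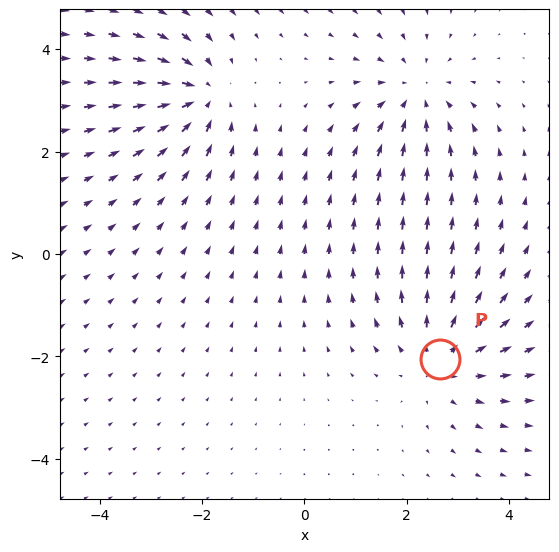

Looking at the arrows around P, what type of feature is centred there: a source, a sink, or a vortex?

source

At P (2.7, -2.1) the arrows spread outward. Divergence about +4, curl ≈0 — positive divergence with near-zero curl is a source.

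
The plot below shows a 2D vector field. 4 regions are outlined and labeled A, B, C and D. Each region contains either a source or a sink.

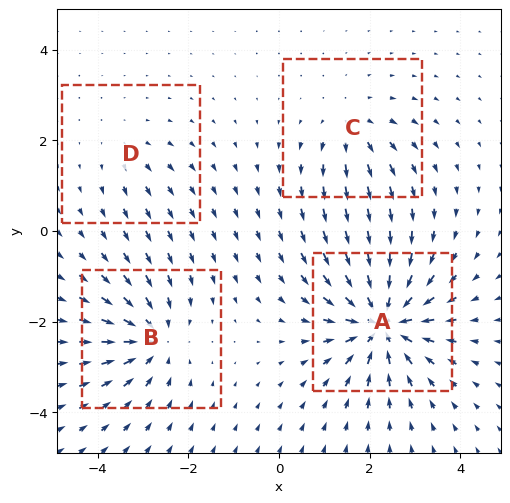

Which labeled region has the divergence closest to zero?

D

Divergence at each region's feature centre — A: about -8, B: about -6, C: about +4, D: about +2. Region D is closest to zero.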